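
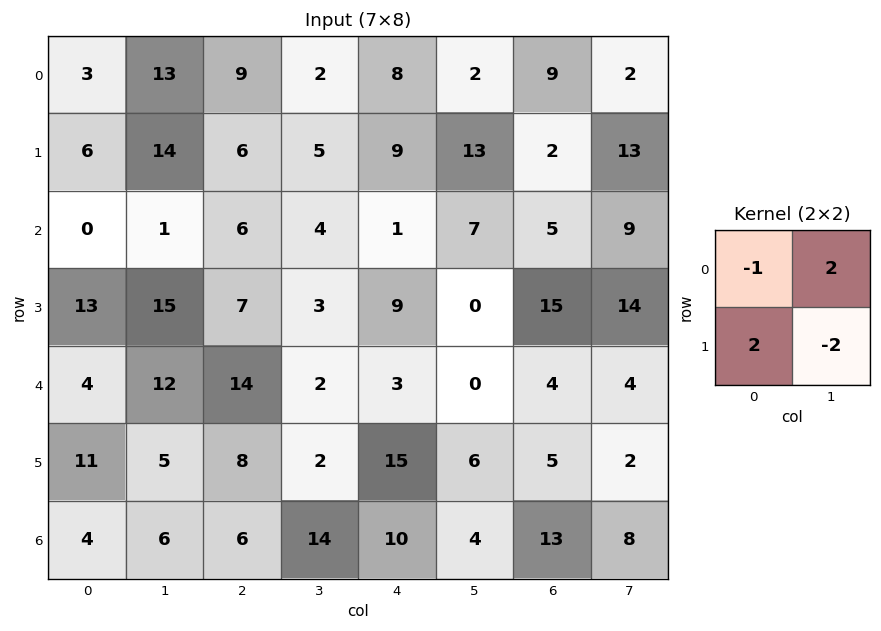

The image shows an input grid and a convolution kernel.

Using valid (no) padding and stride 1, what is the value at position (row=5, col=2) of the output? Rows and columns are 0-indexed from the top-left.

The receptive field on the input at this output position is [8 2 / 6 14]. Elementwise product with the kernel and sum: 8·-1 + 2·2 + 6·2 + 14·-2.

-20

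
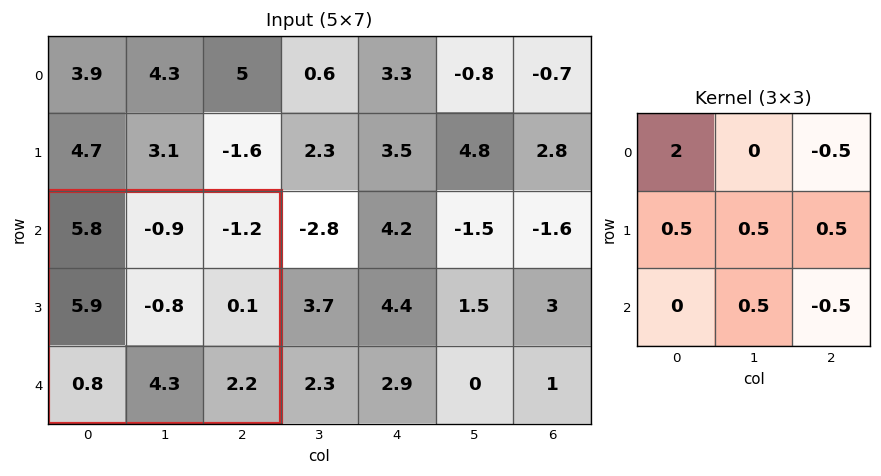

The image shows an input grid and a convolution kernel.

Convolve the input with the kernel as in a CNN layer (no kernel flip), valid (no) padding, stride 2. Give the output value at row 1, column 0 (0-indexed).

The receptive field on the input at this output position is [5.8 -0.9 -1.2 / 5.9 -0.8 0.1 / 0.8 4.3 2.2]. Elementwise product with the kernel and sum: 5.8·2 + -1.2·-0.5 + 5.9·0.5 + -0.8·0.5 + 0.1·0.5 + 4.3·0.5 + 2.2·-0.5.

15.85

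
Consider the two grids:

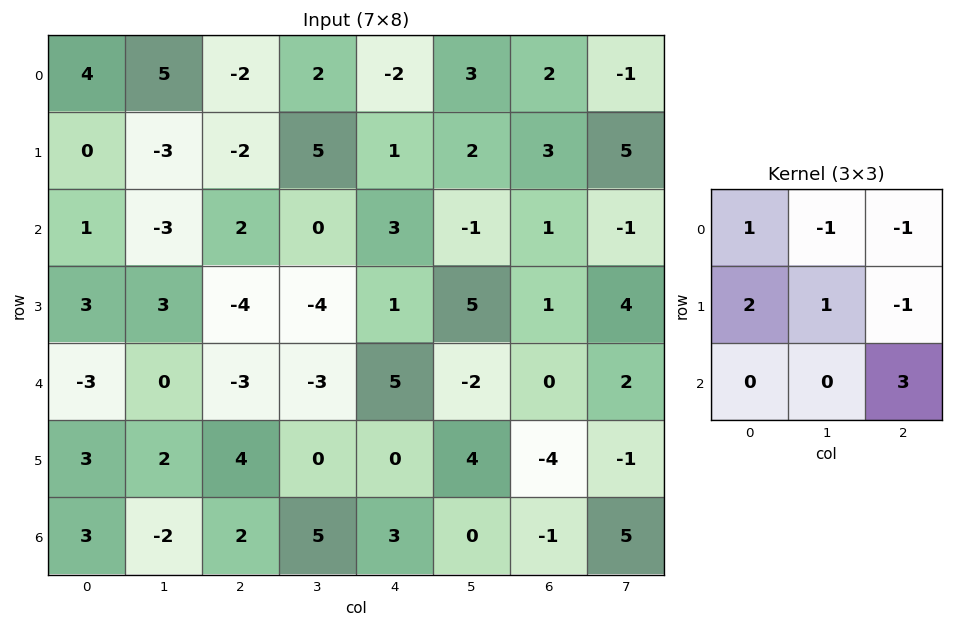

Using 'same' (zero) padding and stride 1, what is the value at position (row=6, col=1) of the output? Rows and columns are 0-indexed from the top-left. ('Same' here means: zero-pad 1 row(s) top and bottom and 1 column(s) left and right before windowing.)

-1

The receptive field on the zero-padded input at this output position is [3 2 4 / 3 -2 2 / 0 0 0]. Elementwise product with the kernel and sum: 3·1 + 2·-1 + 4·-1 + 3·2 + -2·1 + 2·-1 + 0·3.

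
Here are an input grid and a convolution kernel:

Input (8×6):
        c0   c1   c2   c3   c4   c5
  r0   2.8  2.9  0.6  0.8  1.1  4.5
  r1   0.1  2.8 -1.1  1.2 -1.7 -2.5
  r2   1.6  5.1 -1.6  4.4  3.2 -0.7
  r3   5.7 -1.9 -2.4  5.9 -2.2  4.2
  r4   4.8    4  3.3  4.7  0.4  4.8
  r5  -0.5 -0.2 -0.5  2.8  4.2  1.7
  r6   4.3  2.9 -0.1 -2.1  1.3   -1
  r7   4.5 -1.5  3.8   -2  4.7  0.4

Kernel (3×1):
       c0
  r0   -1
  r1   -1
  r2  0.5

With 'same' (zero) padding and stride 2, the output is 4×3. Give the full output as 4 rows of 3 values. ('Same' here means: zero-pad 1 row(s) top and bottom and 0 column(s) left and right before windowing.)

Output[0,0]: The receptive field on the zero-padded input at this output position is [0 / 2.8 / 0.1]. Elementwise product with the kernel and sum: 0·-1 + 2.8·-1 + 0.1·0.5.
Output[0,1]: The receptive field on the zero-padded input at this output position is [0 / 0.6 / -1.1]. Elementwise product with the kernel and sum: 0·-1 + 0.6·-1 + -1.1·0.5.

-2.75 -1.15 -1.95
1.15 1.5 -2.6
-10.75 -1.15 3.9
-1.55 2.5 -3.15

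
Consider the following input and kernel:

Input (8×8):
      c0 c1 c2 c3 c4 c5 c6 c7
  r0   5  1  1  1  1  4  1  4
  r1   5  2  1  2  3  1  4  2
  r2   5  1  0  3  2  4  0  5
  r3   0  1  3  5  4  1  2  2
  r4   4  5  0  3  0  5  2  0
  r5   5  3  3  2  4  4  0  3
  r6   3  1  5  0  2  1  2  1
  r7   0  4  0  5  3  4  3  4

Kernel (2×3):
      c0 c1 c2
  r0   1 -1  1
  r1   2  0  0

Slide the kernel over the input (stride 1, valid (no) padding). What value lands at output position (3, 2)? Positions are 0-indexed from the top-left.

2

The receptive field on the input at this output position is [3 5 4 / 0 3 0]. Elementwise product with the kernel and sum: 3·1 + 5·-1 + 4·1 + 0·2.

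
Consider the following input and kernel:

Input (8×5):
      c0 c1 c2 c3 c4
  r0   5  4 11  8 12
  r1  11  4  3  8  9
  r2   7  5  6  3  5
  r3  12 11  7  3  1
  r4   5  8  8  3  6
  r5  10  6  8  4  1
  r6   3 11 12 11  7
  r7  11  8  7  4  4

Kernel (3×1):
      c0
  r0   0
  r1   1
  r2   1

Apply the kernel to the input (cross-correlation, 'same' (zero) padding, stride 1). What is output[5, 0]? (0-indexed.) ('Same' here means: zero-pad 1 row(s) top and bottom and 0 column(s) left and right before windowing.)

The receptive field on the zero-padded input at this output position is [5 / 10 / 3]. Elementwise product with the kernel and sum: 10·1 + 3·1.

13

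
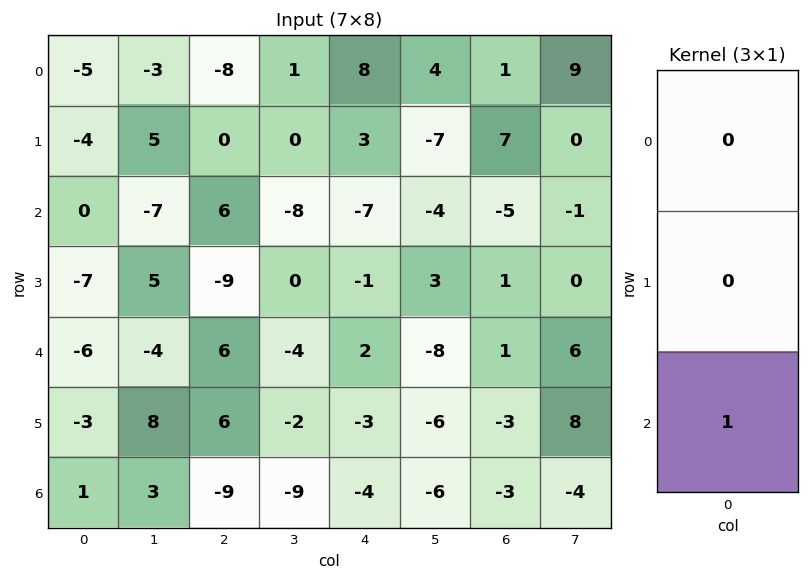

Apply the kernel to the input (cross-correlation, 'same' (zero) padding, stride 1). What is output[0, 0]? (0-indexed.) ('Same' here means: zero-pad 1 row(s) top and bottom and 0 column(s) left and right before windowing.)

The receptive field on the zero-padded input at this output position is [0 / -5 / -4]. Elementwise product with the kernel and sum: -4·1.

-4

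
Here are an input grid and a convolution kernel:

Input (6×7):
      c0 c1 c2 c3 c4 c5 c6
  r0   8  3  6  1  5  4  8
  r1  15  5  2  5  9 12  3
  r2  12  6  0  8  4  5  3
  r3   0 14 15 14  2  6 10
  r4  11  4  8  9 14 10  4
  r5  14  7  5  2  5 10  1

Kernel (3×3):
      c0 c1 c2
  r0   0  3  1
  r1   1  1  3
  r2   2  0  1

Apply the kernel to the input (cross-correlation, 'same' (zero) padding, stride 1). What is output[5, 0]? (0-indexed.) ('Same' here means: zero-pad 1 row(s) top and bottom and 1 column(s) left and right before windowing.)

The receptive field on the zero-padded input at this output position is [0 11 4 / 0 14 7 / 0 0 0]. Elementwise product with the kernel and sum: 11·3 + 4·1 + 0·1 + 14·1 + 7·3 + 0·2 + 0·1.

72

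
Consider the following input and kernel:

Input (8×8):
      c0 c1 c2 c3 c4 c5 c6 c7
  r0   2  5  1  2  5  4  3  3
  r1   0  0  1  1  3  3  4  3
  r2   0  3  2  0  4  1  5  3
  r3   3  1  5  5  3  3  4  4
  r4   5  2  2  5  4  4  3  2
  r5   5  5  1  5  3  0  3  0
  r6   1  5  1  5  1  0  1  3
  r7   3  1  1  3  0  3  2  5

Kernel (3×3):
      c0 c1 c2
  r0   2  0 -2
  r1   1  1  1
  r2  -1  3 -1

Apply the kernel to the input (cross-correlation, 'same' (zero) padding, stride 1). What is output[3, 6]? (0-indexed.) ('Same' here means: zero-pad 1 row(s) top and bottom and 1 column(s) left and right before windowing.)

10

The receptive field on the zero-padded input at this output position is [1 5 3 / 3 4 4 / 4 3 2]. Elementwise product with the kernel and sum: 1·2 + 3·-2 + 3·1 + 4·1 + 4·1 + 4·-1 + 3·3 + 2·-1.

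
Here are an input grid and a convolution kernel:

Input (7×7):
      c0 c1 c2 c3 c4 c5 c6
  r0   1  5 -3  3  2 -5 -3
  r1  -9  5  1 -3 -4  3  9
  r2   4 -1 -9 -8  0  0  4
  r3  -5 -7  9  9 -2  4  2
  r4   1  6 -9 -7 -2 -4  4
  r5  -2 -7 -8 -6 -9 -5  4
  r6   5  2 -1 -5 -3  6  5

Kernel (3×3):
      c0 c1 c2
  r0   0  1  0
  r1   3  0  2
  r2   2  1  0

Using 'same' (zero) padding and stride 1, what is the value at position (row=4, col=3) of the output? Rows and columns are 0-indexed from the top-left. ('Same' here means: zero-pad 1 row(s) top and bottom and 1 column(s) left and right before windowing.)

-44

The receptive field on the zero-padded input at this output position is [9 9 -2 / -9 -7 -2 / -8 -6 -9]. Elementwise product with the kernel and sum: 9·1 + -9·3 + -2·2 + -8·2 + -6·1.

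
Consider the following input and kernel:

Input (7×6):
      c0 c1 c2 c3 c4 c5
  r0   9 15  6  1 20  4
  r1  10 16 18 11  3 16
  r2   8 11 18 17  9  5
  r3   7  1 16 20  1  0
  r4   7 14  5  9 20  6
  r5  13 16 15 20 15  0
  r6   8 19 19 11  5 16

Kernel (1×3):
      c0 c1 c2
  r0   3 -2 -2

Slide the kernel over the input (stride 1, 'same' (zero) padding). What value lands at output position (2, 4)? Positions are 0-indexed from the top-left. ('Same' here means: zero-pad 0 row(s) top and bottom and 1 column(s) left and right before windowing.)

23

The receptive field on the zero-padded input at this output position is [17 9 5]. Elementwise product with the kernel and sum: 17·3 + 9·-2 + 5·-2.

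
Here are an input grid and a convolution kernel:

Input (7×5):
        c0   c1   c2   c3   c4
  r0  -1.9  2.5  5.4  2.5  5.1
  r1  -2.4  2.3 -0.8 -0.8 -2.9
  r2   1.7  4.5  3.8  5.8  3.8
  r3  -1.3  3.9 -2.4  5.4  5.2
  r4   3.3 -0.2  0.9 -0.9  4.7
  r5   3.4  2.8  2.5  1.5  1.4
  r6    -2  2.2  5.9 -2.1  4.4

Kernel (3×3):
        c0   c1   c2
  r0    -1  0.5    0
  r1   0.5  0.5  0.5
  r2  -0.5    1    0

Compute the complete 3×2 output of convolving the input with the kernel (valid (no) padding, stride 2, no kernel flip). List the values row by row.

Output[0,0]: The receptive field on the input at this output position is [-1.9 2.5 5.4 / -2.4 2.3 -0.8 / 1.7 4.5 3.8]. Elementwise product with the kernel and sum: -1.9·-1 + 2.5·0.5 + -2.4·0.5 + 2.3·0.5 + -0.8·0.5 + 1.7·-0.5 + 4.5·1.

6.35 -2.5
-1.2 1.85
4.15 -3.7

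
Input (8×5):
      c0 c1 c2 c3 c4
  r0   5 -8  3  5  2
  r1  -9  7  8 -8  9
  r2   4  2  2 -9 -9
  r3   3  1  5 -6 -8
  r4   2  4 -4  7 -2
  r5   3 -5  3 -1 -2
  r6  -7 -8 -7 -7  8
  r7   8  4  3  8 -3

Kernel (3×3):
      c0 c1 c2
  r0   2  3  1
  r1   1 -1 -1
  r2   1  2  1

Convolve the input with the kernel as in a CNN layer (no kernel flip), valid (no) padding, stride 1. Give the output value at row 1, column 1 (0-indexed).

The receptive field on the input at this output position is [7 8 -8 / 2 2 -9 / 1 5 -6]. Elementwise product with the kernel and sum: 7·2 + 8·3 + -8·1 + 2·1 + 2·-1 + -9·-1 + 1·1 + 5·2 + -6·1.

44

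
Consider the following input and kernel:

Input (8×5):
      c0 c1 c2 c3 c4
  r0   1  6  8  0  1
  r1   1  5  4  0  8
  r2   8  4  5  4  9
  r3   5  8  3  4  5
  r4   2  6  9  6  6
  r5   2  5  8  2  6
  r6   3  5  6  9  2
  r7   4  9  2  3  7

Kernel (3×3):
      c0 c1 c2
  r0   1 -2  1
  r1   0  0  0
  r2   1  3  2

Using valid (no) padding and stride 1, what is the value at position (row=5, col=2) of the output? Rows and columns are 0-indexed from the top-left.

35

The receptive field on the input at this output position is [8 2 6 / 6 9 2 / 2 3 7]. Elementwise product with the kernel and sum: 8·1 + 2·-2 + 6·1 + 2·1 + 3·3 + 7·2.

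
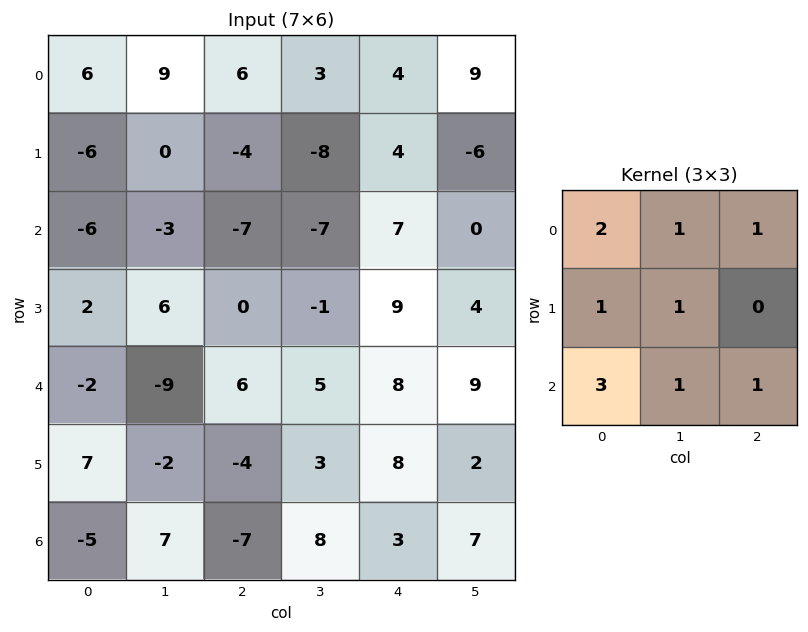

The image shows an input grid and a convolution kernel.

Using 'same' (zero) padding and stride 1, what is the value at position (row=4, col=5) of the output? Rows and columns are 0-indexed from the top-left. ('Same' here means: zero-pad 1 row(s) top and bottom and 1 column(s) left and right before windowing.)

65

The receptive field on the zero-padded input at this output position is [9 4 0 / 8 9 0 / 8 2 0]. Elementwise product with the kernel and sum: 9·2 + 4·1 + 0·1 + 8·1 + 9·1 + 8·3 + 2·1 + 0·1.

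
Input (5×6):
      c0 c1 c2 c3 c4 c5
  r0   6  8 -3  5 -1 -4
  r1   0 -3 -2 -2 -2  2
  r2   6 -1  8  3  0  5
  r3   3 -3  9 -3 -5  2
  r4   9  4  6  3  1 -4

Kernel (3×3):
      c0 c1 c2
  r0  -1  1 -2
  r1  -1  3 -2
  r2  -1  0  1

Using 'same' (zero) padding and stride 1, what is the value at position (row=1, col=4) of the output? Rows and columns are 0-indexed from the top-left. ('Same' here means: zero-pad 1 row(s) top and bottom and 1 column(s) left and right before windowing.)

The receptive field on the zero-padded input at this output position is [5 -1 -4 / -2 -2 2 / 3 0 5]. Elementwise product with the kernel and sum: 5·-1 + -1·1 + -4·-2 + -2·-1 + -2·3 + 2·-2 + 3·-1 + 5·1.

-4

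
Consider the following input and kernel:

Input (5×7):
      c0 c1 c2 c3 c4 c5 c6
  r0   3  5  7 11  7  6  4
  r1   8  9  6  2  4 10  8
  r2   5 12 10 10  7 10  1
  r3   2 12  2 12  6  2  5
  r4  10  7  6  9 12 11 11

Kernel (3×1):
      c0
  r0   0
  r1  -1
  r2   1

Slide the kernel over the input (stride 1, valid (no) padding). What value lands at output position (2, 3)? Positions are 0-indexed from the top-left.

-3

The receptive field on the input at this output position is [10 / 12 / 9]. Elementwise product with the kernel and sum: 12·-1 + 9·1.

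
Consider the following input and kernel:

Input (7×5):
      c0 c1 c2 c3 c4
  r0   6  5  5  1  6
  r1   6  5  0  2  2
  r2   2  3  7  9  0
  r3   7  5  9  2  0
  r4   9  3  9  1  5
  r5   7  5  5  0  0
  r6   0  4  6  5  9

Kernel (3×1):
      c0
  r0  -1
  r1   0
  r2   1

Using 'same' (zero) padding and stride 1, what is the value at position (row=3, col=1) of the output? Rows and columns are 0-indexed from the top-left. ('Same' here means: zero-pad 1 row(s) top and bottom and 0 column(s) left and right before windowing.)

The receptive field on the zero-padded input at this output position is [3 / 5 / 3]. Elementwise product with the kernel and sum: 3·-1 + 3·1.

0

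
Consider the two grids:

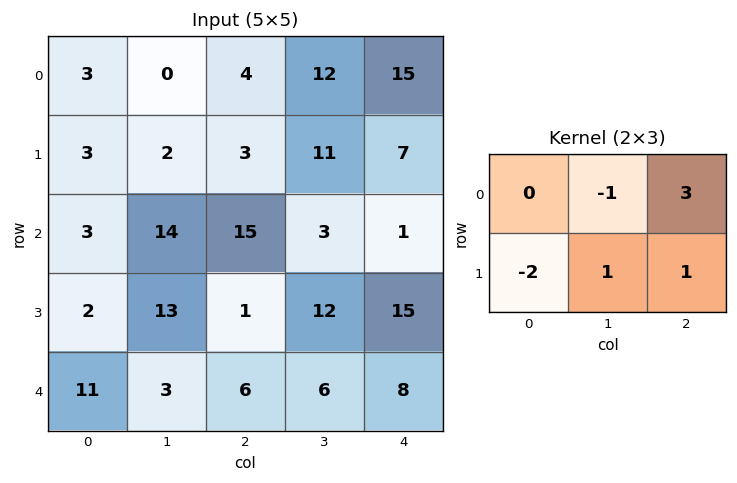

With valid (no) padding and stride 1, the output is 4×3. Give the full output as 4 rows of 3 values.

11 42 45
30 20 -16
41 -19 25
-23 41 35

Output[0,0]: The receptive field on the input at this output position is [3 0 4 / 3 2 3]. Elementwise product with the kernel and sum: 0·-1 + 4·3 + 3·-2 + 2·1 + 3·1.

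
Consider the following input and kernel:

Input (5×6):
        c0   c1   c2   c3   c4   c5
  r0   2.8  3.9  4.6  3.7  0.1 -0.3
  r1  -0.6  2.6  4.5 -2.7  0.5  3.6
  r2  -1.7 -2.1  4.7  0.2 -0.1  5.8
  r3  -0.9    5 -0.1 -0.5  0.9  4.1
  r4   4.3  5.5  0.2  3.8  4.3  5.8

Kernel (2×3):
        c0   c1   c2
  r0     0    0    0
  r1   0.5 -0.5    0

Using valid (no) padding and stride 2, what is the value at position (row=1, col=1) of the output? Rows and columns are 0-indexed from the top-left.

The receptive field on the input at this output position is [4.7 0.2 -0.1 / -0.1 -0.5 0.9]. Elementwise product with the kernel and sum: -0.1·0.5 + -0.5·-0.5.

0.2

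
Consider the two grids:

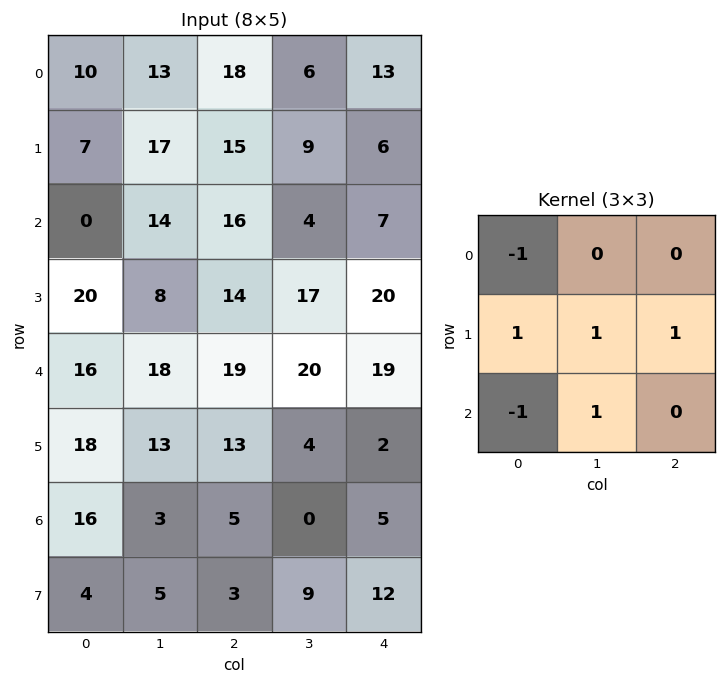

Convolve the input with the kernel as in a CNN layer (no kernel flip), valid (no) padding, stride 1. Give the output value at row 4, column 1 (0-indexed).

The receptive field on the input at this output position is [18 19 20 / 13 13 4 / 3 5 0]. Elementwise product with the kernel and sum: 18·-1 + 13·1 + 13·1 + 4·1 + 3·-1 + 5·1.

14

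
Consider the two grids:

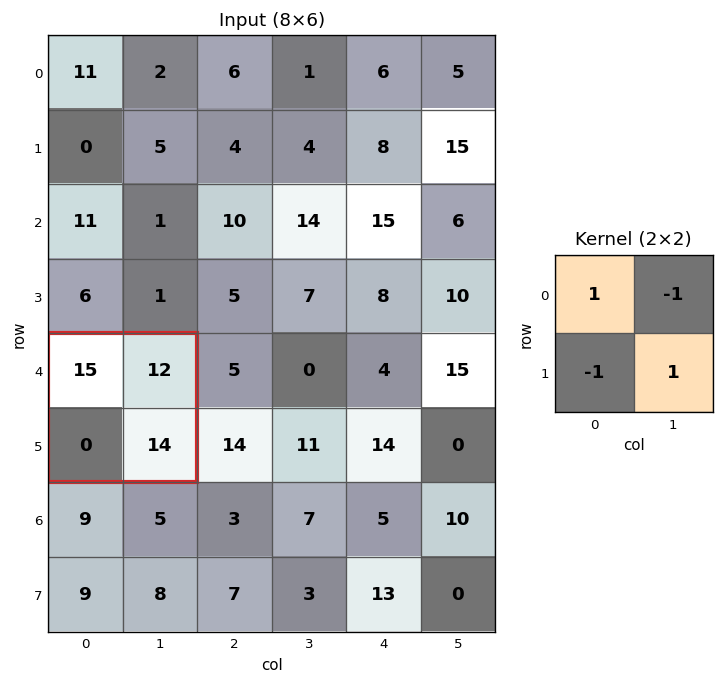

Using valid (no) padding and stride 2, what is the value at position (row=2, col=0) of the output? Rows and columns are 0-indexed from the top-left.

The receptive field on the input at this output position is [15 12 / 0 14]. Elementwise product with the kernel and sum: 15·1 + 12·-1 + 0·-1 + 14·1.

17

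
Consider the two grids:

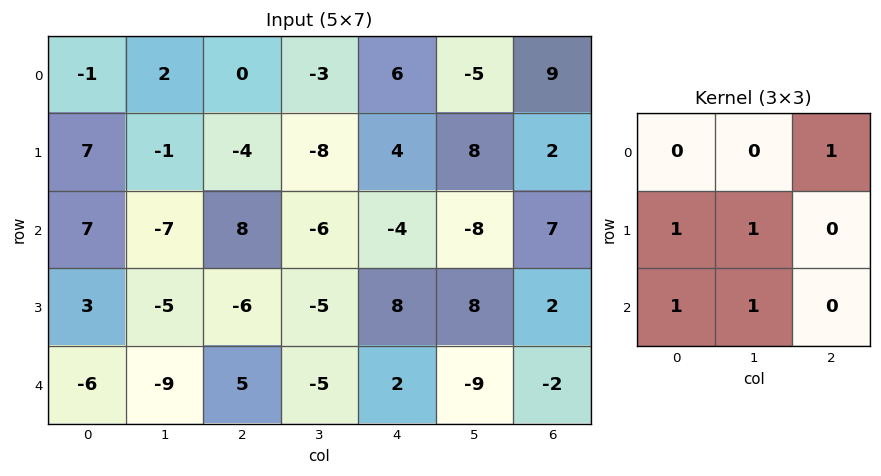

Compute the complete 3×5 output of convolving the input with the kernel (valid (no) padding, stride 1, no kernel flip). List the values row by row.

6 -7 -4 -19 9
-6 -18 -5 1 6
-9 -21 -15 -8 16

Output[0,0]: The receptive field on the input at this output position is [-1 2 0 / 7 -1 -4 / 7 -7 8]. Elementwise product with the kernel and sum: 0·1 + 7·1 + -1·1 + 7·1 + -7·1.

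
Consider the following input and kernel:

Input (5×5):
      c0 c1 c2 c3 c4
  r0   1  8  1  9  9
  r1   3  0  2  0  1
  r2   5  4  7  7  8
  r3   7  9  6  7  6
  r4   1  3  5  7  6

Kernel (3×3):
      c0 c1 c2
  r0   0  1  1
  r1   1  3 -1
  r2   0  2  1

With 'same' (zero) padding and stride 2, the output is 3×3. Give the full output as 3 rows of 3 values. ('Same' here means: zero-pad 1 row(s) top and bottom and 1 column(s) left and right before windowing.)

1 6 38
37 39 44
16 24 31

Output[0,0]: The receptive field on the zero-padded input at this output position is [0 0 0 / 0 1 8 / 0 3 0]. Elementwise product with the kernel and sum: 0·1 + 0·1 + 0·1 + 1·3 + 8·-1 + 3·2 + 0·1.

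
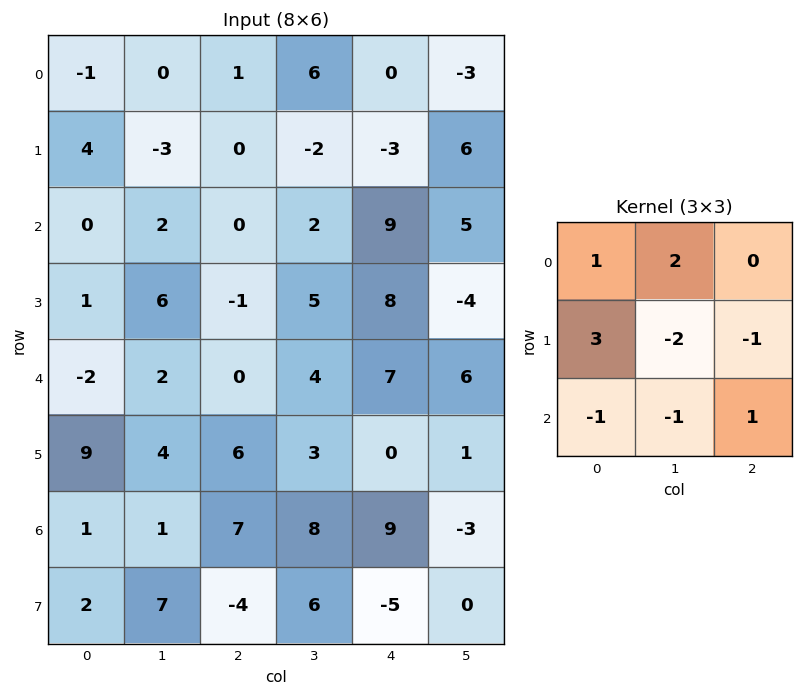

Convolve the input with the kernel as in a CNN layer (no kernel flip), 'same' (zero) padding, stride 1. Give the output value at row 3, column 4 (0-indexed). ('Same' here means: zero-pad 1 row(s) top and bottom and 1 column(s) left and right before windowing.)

The receptive field on the zero-padded input at this output position is [2 9 5 / 5 8 -4 / 4 7 6]. Elementwise product with the kernel and sum: 2·1 + 9·2 + 5·3 + 8·-2 + -4·-1 + 4·-1 + 7·-1 + 6·1.

18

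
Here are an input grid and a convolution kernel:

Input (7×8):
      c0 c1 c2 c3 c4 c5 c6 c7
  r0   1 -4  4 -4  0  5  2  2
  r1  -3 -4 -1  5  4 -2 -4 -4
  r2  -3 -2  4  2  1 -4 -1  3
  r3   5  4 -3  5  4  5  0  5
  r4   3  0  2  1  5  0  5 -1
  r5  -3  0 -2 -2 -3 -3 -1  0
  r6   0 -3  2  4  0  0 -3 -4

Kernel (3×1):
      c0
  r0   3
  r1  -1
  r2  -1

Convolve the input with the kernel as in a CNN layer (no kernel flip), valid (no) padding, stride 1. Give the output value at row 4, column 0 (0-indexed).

The receptive field on the input at this output position is [3 / -3 / 0]. Elementwise product with the kernel and sum: 3·3 + -3·-1 + 0·-1.

12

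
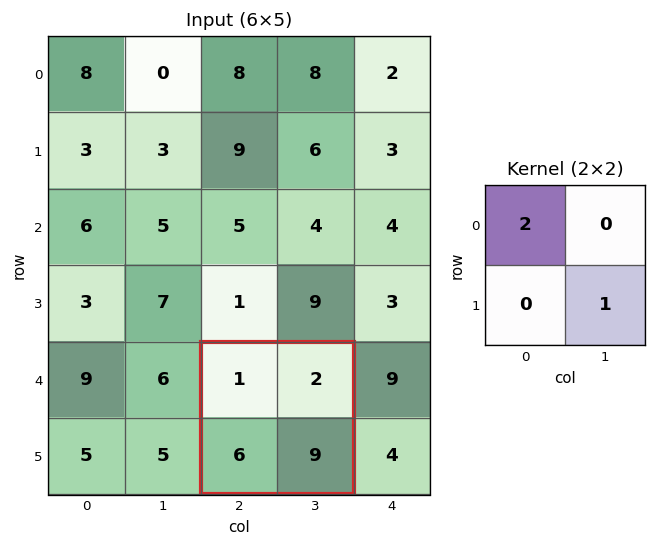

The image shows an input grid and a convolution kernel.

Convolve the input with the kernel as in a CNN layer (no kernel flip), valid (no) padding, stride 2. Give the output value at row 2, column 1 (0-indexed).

11

The receptive field on the input at this output position is [1 2 / 6 9]. Elementwise product with the kernel and sum: 1·2 + 9·1.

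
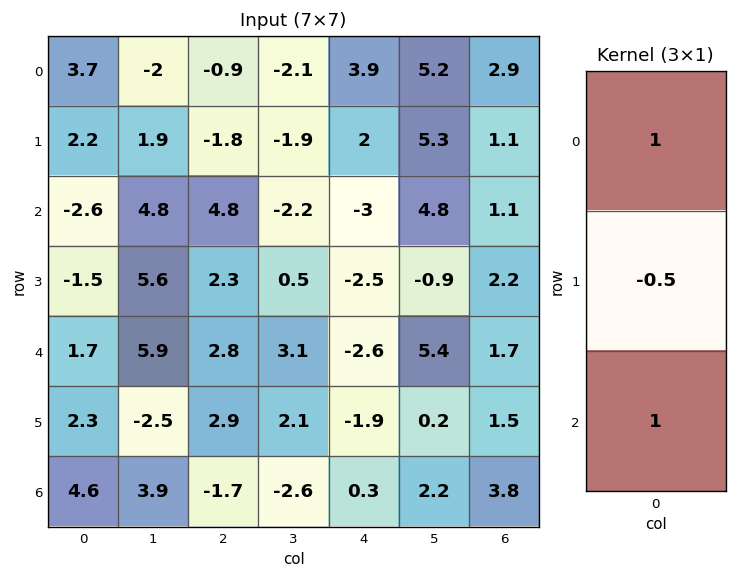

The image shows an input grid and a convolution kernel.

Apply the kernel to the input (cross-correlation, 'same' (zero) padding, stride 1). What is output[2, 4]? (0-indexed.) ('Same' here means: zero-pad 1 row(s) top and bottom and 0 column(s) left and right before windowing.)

1

The receptive field on the zero-padded input at this output position is [2 / -3 / -2.5]. Elementwise product with the kernel and sum: 2·1 + -3·-0.5 + -2.5·1.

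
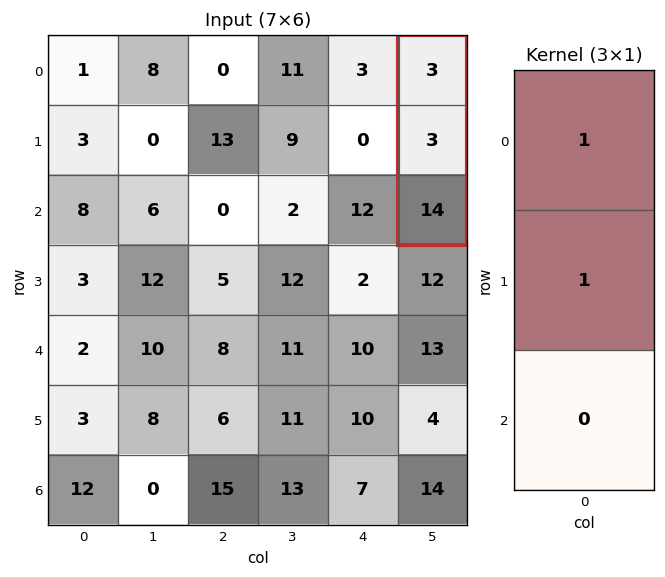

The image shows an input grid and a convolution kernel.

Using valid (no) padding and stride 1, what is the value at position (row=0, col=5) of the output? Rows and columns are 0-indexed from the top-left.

6

The receptive field on the input at this output position is [3 / 3 / 14]. Elementwise product with the kernel and sum: 3·1 + 3·1.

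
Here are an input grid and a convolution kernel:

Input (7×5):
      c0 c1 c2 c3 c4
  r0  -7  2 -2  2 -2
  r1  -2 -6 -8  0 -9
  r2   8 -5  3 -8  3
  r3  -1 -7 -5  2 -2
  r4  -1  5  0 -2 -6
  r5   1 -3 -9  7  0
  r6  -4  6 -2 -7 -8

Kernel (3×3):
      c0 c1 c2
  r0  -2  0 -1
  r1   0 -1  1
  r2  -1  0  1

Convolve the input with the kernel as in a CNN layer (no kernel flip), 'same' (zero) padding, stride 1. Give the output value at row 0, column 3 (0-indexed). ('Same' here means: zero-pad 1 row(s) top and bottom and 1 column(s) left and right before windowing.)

The receptive field on the zero-padded input at this output position is [0 0 0 / -2 2 -2 / -8 0 -9]. Elementwise product with the kernel and sum: 0·-2 + 0·-1 + 2·-1 + -2·1 + -8·-1 + -9·1.

-5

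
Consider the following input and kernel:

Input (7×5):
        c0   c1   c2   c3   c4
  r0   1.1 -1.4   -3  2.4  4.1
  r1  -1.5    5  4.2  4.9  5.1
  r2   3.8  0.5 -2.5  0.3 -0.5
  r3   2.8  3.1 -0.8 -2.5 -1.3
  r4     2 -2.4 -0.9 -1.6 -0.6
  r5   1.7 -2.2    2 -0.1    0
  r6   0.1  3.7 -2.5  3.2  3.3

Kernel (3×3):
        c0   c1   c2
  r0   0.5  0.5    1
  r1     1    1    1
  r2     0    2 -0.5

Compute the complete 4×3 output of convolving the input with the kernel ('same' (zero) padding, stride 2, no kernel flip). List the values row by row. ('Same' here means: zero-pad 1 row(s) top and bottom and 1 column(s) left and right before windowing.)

Output[0,0]: The receptive field on the zero-padded input at this output position is [0 0 0 / 0 1.1 -1.4 / 0 -1.5 5]. Elementwise product with the kernel and sum: 0·0.5 + 0·0.5 + 0·1 + 0·1 + 1.1·1 + -1.4·1 + -1.5·2 + 5·-0.5.
Output[0,1]: The receptive field on the zero-padded input at this output position is [0 0 0 / -1.4 -3 2.4 / 5 4.2 4.9]. Elementwise product with the kernel and sum: 0·0.5 + 0·0.5 + 0·1 + -1.4·1 + -3·1 + 2.4·1 + 4.2·2 + 4.9·-0.5.

-5.8 3.95 16.7
12.6 7.45 2.2
8.6 -2.2 -4.1
2.45 4.2 6.45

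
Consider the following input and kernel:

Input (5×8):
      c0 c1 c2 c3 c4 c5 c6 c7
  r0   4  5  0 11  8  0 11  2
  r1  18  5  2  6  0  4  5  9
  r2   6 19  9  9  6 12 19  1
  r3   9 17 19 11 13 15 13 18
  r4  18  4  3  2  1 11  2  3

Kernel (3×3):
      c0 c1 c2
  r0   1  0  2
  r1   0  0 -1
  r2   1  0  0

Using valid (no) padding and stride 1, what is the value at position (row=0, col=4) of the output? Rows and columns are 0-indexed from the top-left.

31

The receptive field on the input at this output position is [8 0 11 / 0 4 5 / 6 12 19]. Elementwise product with the kernel and sum: 8·1 + 11·2 + 5·-1 + 6·1.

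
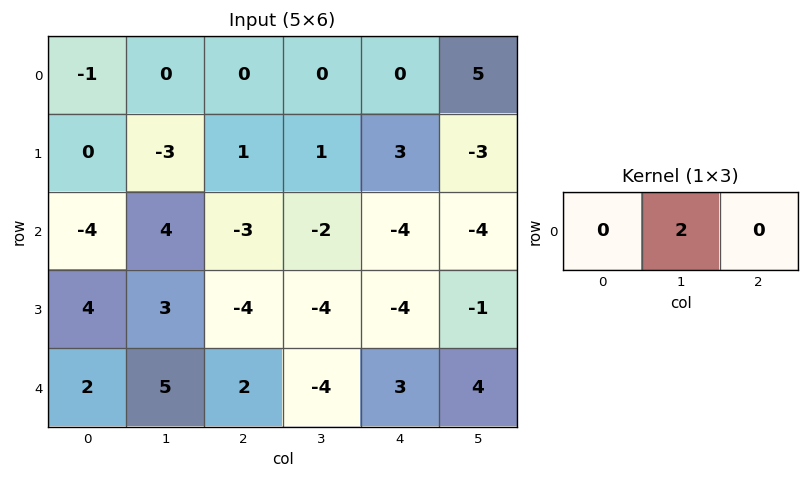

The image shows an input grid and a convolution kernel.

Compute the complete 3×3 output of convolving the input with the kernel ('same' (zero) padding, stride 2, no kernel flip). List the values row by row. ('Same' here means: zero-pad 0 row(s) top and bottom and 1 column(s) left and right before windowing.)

Output[0,0]: The receptive field on the zero-padded input at this output position is [0 -1 0]. Elementwise product with the kernel and sum: -1·2.

-2 0 0
-8 -6 -8
4 4 6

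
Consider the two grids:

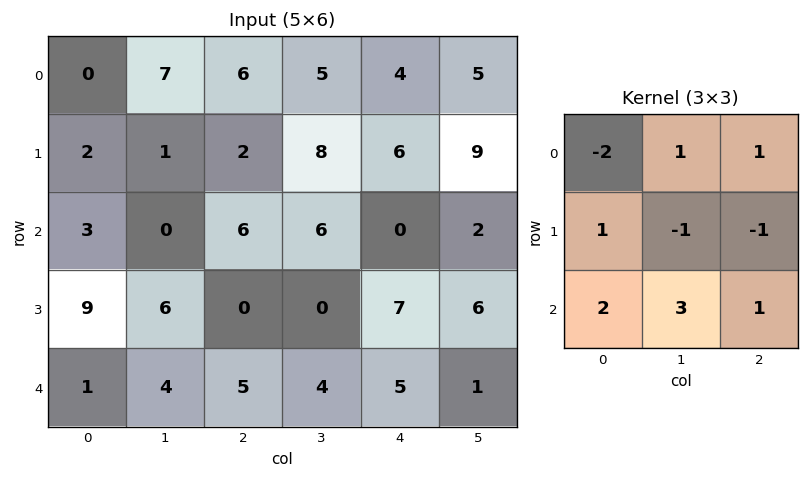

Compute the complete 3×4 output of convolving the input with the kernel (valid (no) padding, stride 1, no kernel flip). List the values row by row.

Output[0,0]: The receptive field on the input at this output position is [0 7 6 / 2 1 2 / 3 0 6]. Elementwise product with the kernel and sum: 0·-2 + 7·1 + 6·1 + 2·1 + 1·-1 + 2·-1 + 3·2 + 0·3 + 6·1.

24 12 15 6
32 8 17 30
22 45 14 1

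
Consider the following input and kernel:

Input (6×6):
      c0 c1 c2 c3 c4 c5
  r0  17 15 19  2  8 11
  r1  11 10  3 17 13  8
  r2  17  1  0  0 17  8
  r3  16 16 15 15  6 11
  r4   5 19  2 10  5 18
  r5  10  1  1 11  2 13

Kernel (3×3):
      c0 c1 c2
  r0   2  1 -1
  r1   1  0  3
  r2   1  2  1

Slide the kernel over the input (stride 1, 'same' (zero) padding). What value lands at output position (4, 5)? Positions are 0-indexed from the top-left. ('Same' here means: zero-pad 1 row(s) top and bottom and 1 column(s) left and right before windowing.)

56

The receptive field on the zero-padded input at this output position is [6 11 0 / 5 18 0 / 2 13 0]. Elementwise product with the kernel and sum: 6·2 + 11·1 + 0·-1 + 5·1 + 0·3 + 2·1 + 13·2 + 0·1.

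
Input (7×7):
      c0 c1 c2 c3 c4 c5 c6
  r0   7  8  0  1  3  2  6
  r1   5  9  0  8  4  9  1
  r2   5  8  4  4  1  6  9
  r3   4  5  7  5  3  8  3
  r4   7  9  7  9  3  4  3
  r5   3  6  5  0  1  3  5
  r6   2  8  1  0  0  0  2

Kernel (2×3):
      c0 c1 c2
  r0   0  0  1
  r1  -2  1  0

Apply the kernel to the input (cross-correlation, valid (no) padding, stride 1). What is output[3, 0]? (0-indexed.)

The receptive field on the input at this output position is [4 5 7 / 7 9 7]. Elementwise product with the kernel and sum: 7·1 + 7·-2 + 9·1.

2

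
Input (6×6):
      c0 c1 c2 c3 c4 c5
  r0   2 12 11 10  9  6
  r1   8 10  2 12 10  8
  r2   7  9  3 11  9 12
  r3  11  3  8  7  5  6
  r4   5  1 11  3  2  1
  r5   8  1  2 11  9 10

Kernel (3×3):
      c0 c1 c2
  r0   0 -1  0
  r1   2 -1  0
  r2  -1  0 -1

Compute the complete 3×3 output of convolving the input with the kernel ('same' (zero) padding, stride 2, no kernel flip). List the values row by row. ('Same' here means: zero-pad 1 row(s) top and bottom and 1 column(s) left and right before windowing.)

Output[0,0]: The receptive field on the zero-padded input at this output position is [0 0 0 / 0 2 12 / 0 8 10]. Elementwise product with the kernel and sum: 0·-1 + 0·2 + 2·-1 + 0·-1 + 10·-1.
Output[0,1]: The receptive field on the zero-padded input at this output position is [0 0 0 / 12 11 10 / 10 2 12]. Elementwise product with the kernel and sum: 0·-1 + 12·2 + 11·-1 + 10·-1 + 12·-1.

-12 -9 -9
-18 3 -10
-17 -29 -22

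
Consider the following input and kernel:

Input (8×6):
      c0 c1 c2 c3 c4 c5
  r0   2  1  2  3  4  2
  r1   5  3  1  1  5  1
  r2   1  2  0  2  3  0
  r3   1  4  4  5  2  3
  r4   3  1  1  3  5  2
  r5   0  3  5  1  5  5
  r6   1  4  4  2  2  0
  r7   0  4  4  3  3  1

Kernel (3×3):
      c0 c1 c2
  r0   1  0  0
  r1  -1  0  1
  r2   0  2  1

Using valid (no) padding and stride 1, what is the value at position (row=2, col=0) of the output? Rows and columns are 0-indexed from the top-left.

7

The receptive field on the input at this output position is [1 2 0 / 1 4 4 / 3 1 1]. Elementwise product with the kernel and sum: 1·1 + 1·-1 + 4·1 + 1·2 + 1·1.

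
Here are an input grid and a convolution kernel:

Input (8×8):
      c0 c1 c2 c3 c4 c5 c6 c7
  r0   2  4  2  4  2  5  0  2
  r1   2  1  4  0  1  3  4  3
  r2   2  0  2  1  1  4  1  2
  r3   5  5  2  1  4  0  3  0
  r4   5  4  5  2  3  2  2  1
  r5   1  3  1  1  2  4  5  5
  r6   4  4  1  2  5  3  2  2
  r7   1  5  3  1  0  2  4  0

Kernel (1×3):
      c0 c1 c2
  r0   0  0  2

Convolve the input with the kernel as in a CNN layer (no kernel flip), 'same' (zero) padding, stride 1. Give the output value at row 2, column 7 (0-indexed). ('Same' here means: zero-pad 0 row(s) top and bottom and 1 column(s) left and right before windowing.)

0

The receptive field on the zero-padded input at this output position is [1 2 0]. Elementwise product with the kernel and sum: 0·2.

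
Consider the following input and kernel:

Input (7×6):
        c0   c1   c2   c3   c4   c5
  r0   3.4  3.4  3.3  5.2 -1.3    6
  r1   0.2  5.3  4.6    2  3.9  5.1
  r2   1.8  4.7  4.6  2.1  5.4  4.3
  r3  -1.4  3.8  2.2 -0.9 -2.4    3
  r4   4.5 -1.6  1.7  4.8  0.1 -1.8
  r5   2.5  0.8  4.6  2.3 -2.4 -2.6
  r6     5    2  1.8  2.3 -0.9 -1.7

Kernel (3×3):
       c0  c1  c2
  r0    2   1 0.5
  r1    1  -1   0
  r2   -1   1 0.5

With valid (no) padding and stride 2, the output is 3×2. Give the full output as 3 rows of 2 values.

Output[0,0]: The receptive field on the input at this output position is [3.4 3.4 3.3 / 0.2 5.3 4.6 / 1.8 4.7 4.6]. Elementwise product with the kernel and sum: 3.4·2 + 3.4·1 + 3.3·0.5 + 0.2·1 + 5.3·-1 + 1.8·-1 + 4.7·1 + 4.6·0.5.

11.95 13.95
0.15 20.25
7.85 10.6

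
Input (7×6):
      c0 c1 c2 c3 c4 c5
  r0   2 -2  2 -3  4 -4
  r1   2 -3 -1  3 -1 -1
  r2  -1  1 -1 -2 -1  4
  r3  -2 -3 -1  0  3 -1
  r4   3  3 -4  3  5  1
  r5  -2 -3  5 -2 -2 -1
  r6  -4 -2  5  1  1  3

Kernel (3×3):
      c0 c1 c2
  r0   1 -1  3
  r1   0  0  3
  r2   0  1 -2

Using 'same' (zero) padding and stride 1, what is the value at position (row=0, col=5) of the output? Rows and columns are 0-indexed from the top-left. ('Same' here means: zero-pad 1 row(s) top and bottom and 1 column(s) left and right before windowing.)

-1

The receptive field on the zero-padded input at this output position is [0 0 0 / 4 -4 0 / -1 -1 0]. Elementwise product with the kernel and sum: 0·1 + 0·-1 + 0·3 + 0·3 + -1·1 + 0·-2.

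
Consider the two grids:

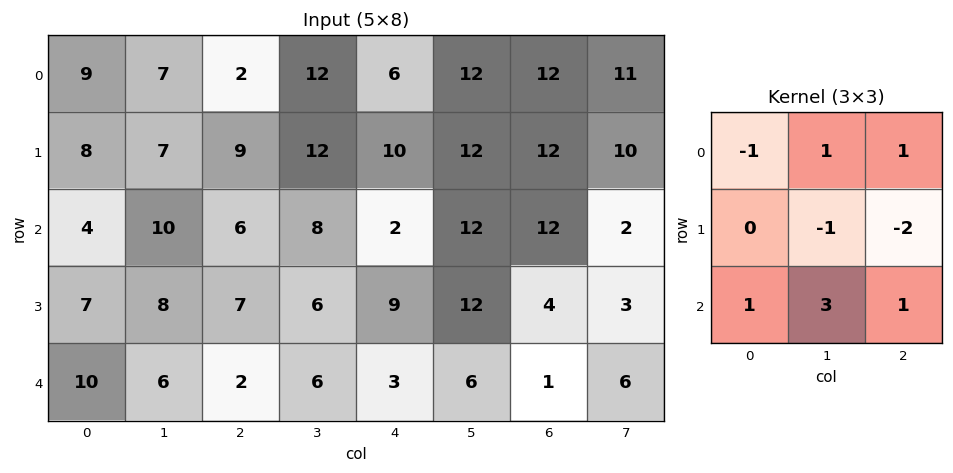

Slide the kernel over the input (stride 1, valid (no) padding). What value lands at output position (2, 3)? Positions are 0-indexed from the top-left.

-6

The receptive field on the input at this output position is [8 2 12 / 6 9 12 / 6 3 6]. Elementwise product with the kernel and sum: 8·-1 + 2·1 + 12·1 + 9·-1 + 12·-2 + 6·1 + 3·3 + 6·1.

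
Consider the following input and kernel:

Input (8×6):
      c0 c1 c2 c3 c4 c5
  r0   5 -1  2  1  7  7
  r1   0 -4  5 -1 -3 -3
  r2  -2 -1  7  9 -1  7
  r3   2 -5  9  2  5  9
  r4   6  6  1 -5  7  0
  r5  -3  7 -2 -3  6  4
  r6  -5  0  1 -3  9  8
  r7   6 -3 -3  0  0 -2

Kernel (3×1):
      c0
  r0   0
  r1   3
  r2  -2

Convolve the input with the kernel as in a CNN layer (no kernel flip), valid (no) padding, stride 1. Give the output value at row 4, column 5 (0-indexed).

The receptive field on the input at this output position is [0 / 4 / 8]. Elementwise product with the kernel and sum: 4·3 + 8·-2.

-4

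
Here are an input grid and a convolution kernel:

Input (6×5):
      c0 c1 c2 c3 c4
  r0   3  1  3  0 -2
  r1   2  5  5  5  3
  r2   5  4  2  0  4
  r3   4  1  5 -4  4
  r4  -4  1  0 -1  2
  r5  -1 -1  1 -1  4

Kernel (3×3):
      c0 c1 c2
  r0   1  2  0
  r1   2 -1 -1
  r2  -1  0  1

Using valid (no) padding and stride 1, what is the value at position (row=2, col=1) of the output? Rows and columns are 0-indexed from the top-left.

The receptive field on the input at this output position is [4 2 0 / 1 5 -4 / 1 0 -1]. Elementwise product with the kernel and sum: 4·1 + 2·2 + 1·2 + 5·-1 + -4·-1 + 1·-1 + -1·1.

7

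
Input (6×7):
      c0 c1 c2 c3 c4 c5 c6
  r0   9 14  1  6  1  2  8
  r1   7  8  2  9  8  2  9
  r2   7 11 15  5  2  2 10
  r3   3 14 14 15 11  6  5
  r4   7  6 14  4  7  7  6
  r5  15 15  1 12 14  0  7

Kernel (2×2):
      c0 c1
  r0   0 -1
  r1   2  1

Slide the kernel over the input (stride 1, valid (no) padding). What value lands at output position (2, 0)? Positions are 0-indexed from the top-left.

9

The receptive field on the input at this output position is [7 11 / 3 14]. Elementwise product with the kernel and sum: 11·-1 + 3·2 + 14·1.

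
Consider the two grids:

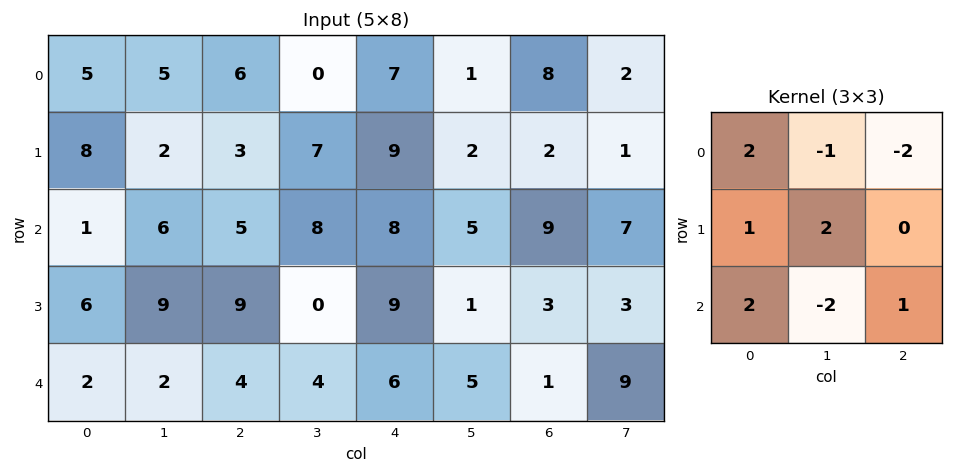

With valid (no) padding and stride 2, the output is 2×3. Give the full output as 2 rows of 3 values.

0 17 25
14 1 7

Output[0,0]: The receptive field on the input at this output position is [5 5 6 / 8 2 3 / 1 6 5]. Elementwise product with the kernel and sum: 5·2 + 5·-1 + 6·-2 + 8·1 + 2·2 + 1·2 + 6·-2 + 5·1.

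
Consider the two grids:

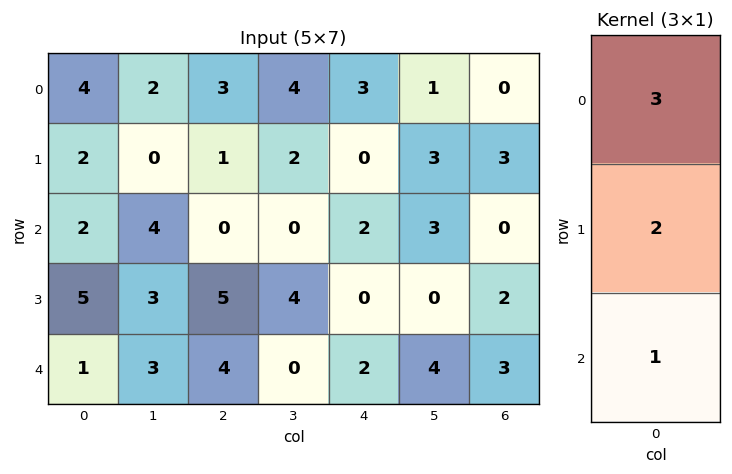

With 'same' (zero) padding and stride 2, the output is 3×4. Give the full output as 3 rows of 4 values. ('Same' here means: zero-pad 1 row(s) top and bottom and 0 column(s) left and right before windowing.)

10 7 6 3
15 8 4 11
17 23 4 12

Output[0,0]: The receptive field on the zero-padded input at this output position is [0 / 4 / 2]. Elementwise product with the kernel and sum: 0·3 + 4·2 + 2·1.
Output[0,1]: The receptive field on the zero-padded input at this output position is [0 / 3 / 1]. Elementwise product with the kernel and sum: 0·3 + 3·2 + 1·1.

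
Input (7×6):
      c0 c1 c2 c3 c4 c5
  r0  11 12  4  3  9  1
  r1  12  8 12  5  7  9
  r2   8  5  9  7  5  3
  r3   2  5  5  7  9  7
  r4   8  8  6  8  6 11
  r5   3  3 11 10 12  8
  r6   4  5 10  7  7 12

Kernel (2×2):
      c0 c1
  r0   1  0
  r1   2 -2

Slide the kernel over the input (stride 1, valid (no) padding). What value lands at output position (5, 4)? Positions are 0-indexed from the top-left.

2

The receptive field on the input at this output position is [12 8 / 7 12]. Elementwise product with the kernel and sum: 12·1 + 7·2 + 12·-2.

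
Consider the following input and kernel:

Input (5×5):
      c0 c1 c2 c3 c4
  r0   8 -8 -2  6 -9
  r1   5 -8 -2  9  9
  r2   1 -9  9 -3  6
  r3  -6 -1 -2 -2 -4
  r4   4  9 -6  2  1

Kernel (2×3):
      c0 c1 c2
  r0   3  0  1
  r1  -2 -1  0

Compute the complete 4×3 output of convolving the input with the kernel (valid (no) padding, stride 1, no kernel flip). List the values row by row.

Output[0,0]: The receptive field on the input at this output position is [8 -8 -2 / 5 -8 -2]. Elementwise product with the kernel and sum: 8·3 + -2·1 + 5·-2 + -8·-1.
Output[0,1]: The receptive field on the input at this output position is [-8 -2 6 / -8 -2 9]. Elementwise product with the kernel and sum: -8·3 + 6·1 + -8·-2 + -2·-1.

20 0 -20
20 -6 -12
25 -26 39
-37 -17 0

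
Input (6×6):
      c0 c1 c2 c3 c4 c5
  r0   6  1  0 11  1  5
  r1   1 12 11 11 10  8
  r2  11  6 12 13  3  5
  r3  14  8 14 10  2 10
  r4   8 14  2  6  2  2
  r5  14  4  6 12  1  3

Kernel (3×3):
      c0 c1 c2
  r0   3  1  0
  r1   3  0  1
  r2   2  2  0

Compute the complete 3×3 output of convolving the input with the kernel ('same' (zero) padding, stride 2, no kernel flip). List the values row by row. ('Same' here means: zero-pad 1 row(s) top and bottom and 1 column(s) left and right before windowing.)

3 60 80
35 122 111
56 106 78

Output[0,0]: The receptive field on the zero-padded input at this output position is [0 0 0 / 0 6 1 / 0 1 12]. Elementwise product with the kernel and sum: 0·3 + 0·1 + 0·3 + 1·1 + 0·2 + 1·2.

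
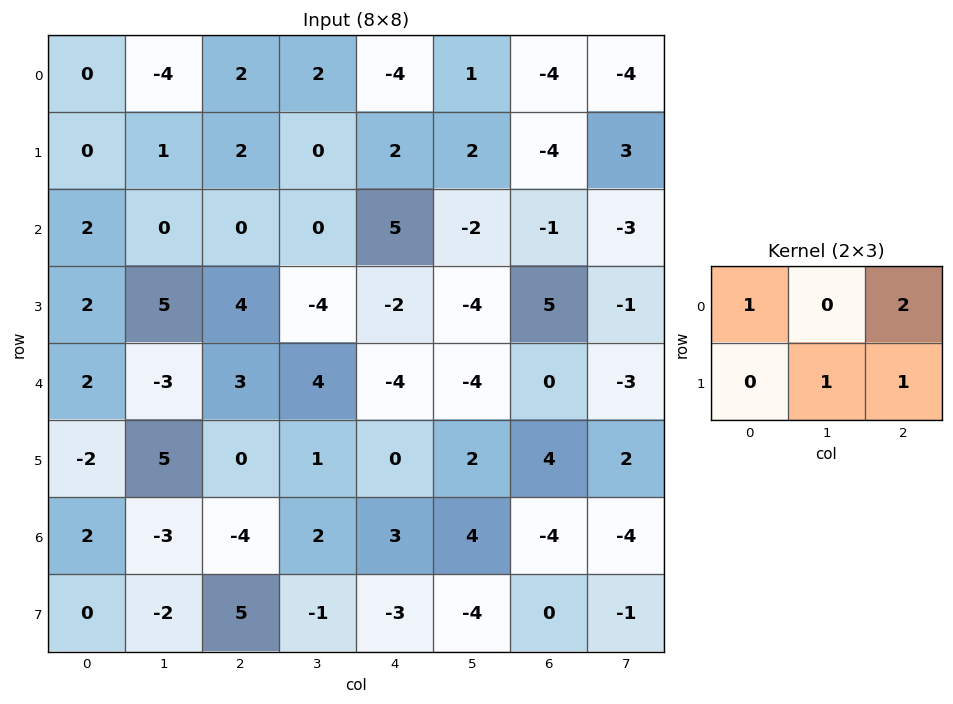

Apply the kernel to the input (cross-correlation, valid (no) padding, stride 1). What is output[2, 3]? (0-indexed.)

The receptive field on the input at this output position is [0 5 -2 / -4 -2 -4]. Elementwise product with the kernel and sum: 0·1 + -2·2 + -2·1 + -4·1.

-10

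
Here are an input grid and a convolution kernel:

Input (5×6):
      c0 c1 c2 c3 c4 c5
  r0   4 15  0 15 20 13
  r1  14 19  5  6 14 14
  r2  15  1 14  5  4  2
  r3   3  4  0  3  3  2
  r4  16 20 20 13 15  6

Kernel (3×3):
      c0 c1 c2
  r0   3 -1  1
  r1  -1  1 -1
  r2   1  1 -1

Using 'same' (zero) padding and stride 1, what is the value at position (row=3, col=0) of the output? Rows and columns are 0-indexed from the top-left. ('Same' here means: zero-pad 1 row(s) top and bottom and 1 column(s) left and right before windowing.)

-19

The receptive field on the zero-padded input at this output position is [0 15 1 / 0 3 4 / 0 16 20]. Elementwise product with the kernel and sum: 0·3 + 15·-1 + 1·1 + 0·-1 + 3·1 + 4·-1 + 0·1 + 16·1 + 20·-1.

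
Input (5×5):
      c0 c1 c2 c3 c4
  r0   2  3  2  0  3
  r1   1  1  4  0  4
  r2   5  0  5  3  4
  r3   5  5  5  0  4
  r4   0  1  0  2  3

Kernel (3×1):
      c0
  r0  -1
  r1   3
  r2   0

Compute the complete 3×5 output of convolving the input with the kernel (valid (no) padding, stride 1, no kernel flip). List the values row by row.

Output[0,0]: The receptive field on the input at this output position is [2 / 1 / 5]. Elementwise product with the kernel and sum: 2·-1 + 1·3.

1 0 10 0 9
14 -1 11 9 8
10 15 10 -3 8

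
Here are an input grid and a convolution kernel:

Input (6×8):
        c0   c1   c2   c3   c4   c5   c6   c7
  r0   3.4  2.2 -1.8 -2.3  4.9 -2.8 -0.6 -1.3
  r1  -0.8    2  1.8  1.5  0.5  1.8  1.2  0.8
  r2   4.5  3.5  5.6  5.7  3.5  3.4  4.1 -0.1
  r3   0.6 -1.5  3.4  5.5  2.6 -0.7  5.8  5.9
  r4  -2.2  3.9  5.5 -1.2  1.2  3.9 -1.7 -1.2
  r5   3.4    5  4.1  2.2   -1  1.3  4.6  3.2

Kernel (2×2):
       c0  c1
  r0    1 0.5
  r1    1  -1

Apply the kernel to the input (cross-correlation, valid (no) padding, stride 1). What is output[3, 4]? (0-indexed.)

The receptive field on the input at this output position is [2.6 -0.7 / 1.2 3.9]. Elementwise product with the kernel and sum: 2.6·1 + -0.7·0.5 + 1.2·1 + 3.9·-1.

-0.45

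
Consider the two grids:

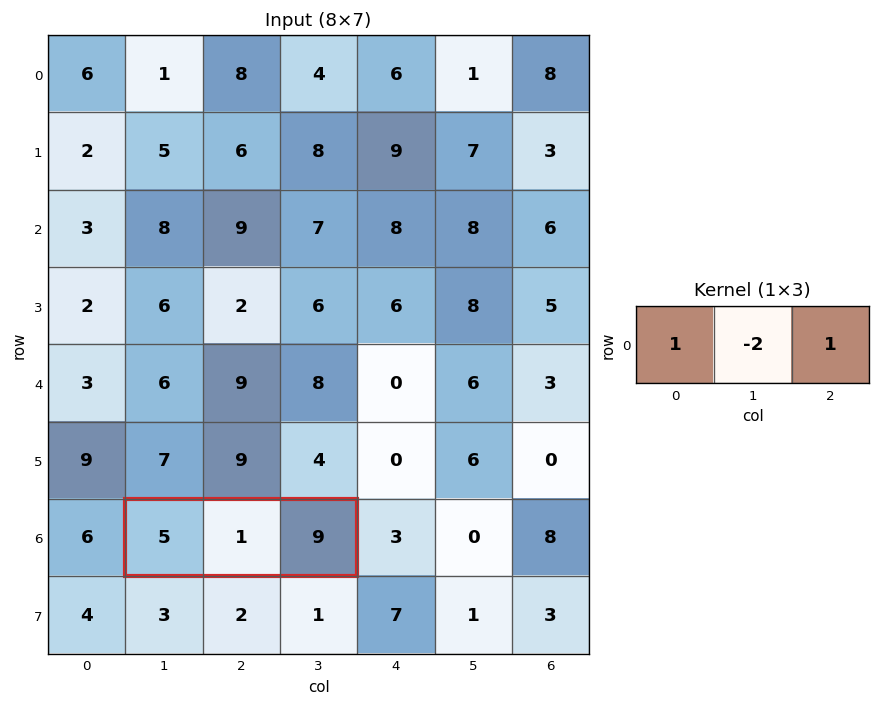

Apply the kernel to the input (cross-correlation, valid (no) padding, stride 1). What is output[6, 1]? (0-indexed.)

12

The receptive field on the input at this output position is [5 1 9]. Elementwise product with the kernel and sum: 5·1 + 1·-2 + 9·1.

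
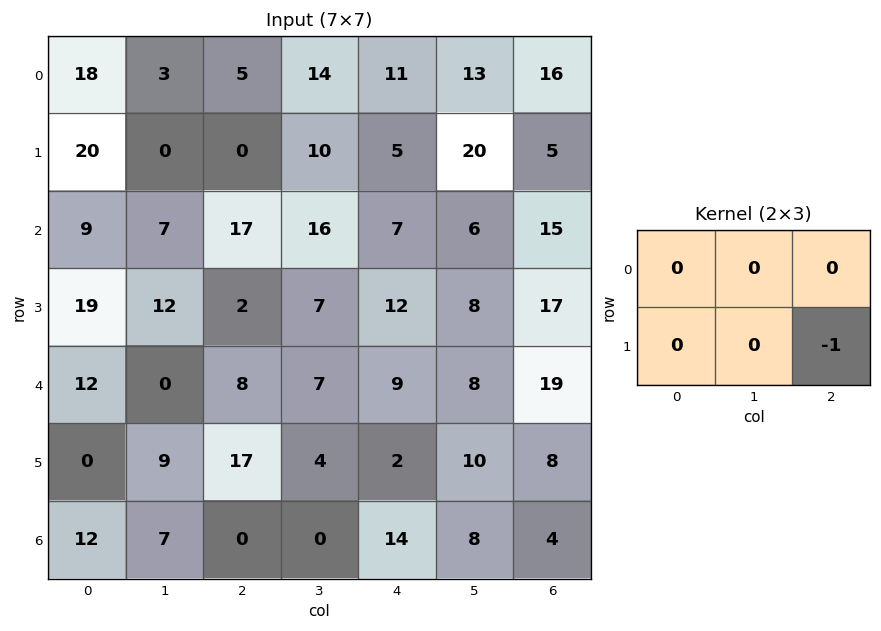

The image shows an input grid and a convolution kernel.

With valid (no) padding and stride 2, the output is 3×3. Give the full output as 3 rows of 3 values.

Output[0,0]: The receptive field on the input at this output position is [18 3 5 / 20 0 0]. Elementwise product with the kernel and sum: 0·-1.
Output[0,1]: The receptive field on the input at this output position is [5 14 11 / 0 10 5]. Elementwise product with the kernel and sum: 5·-1.

0 -5 -5
-2 -12 -17
-17 -2 -8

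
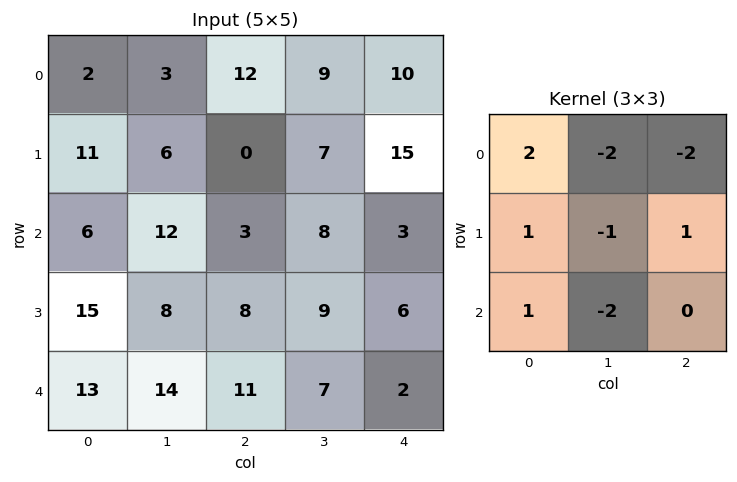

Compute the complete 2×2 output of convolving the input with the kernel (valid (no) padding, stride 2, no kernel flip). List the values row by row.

Output[0,0]: The receptive field on the input at this output position is [2 3 12 / 11 6 0 / 6 12 3]. Elementwise product with the kernel and sum: 2·2 + 3·-2 + 12·-2 + 11·1 + 6·-1 + 0·1 + 6·1 + 12·-2.

-39 -19
-18 -14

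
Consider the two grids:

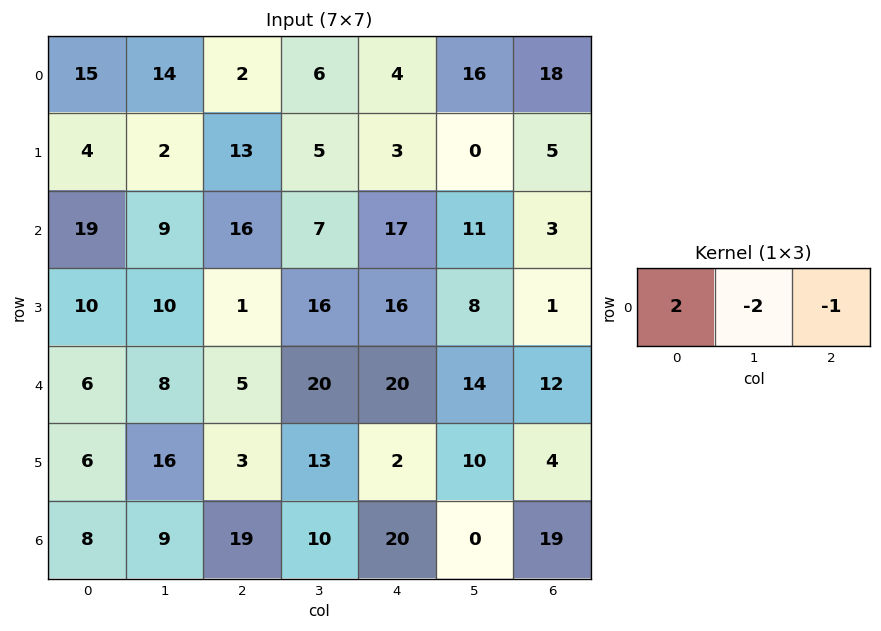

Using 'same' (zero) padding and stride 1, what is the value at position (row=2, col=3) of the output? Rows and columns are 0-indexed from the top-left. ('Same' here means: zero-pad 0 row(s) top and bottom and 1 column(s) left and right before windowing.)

The receptive field on the zero-padded input at this output position is [16 7 17]. Elementwise product with the kernel and sum: 16·2 + 7·-2 + 17·-1.

1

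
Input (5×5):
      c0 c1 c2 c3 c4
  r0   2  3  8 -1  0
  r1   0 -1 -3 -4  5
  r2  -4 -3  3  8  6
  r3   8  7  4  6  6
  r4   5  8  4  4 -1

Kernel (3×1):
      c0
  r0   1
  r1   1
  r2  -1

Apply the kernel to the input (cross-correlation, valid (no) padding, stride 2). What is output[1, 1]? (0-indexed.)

3

The receptive field on the input at this output position is [3 / 4 / 4]. Elementwise product with the kernel and sum: 3·1 + 4·1 + 4·-1.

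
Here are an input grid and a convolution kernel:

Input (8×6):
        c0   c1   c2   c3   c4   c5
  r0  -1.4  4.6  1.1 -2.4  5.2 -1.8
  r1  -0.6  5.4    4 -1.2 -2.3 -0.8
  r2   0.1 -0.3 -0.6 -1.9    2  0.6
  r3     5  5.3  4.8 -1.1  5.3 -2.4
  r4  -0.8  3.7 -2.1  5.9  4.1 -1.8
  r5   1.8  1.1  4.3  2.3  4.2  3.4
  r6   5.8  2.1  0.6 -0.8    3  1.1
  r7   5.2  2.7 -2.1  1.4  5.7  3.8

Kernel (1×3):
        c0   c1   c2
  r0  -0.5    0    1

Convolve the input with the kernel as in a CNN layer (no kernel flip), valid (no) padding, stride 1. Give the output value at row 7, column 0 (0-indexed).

The receptive field on the input at this output position is [5.2 2.7 -2.1]. Elementwise product with the kernel and sum: 5.2·-0.5 + -2.1·1.

-4.7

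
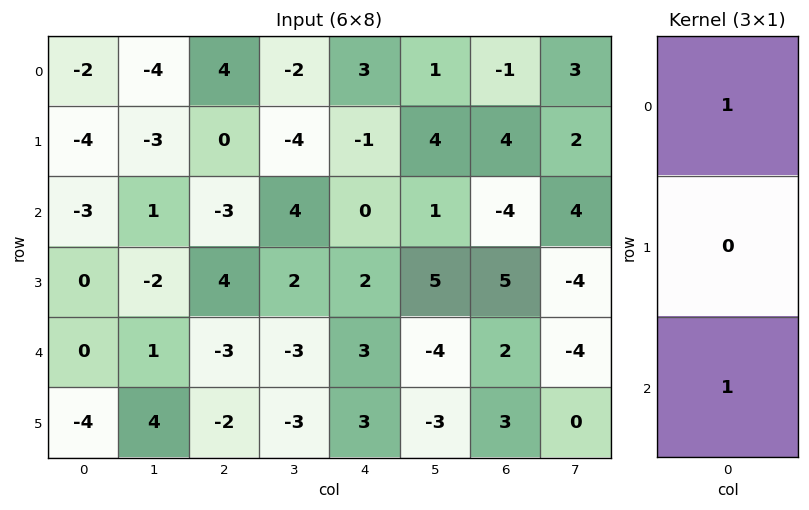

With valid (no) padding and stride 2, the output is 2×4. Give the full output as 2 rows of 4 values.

Output[0,0]: The receptive field on the input at this output position is [-2 / -4 / -3]. Elementwise product with the kernel and sum: -2·1 + -3·1.
Output[0,1]: The receptive field on the input at this output position is [4 / 0 / -3]. Elementwise product with the kernel and sum: 4·1 + -3·1.

-5 1 3 -5
-3 -6 3 -2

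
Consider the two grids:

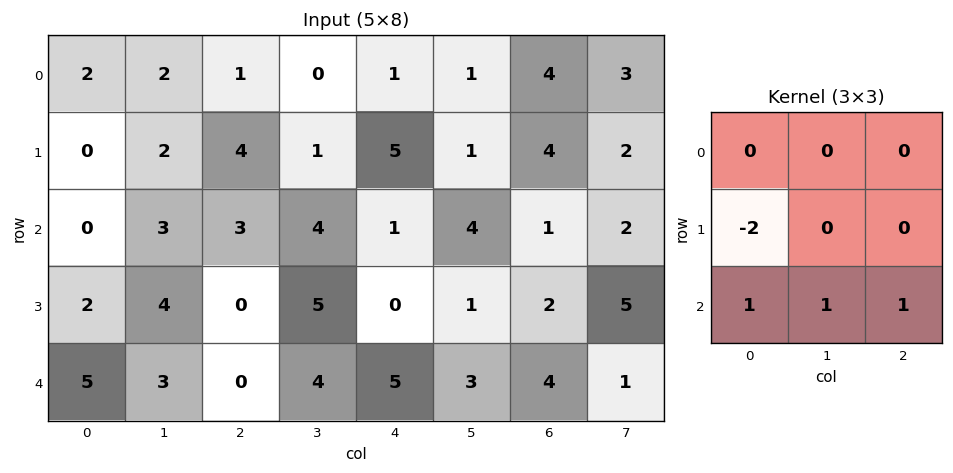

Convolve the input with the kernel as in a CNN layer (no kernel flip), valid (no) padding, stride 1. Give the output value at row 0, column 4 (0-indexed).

The receptive field on the input at this output position is [1 1 4 / 5 1 4 / 1 4 1]. Elementwise product with the kernel and sum: 5·-2 + 1·1 + 4·1 + 1·1.

-4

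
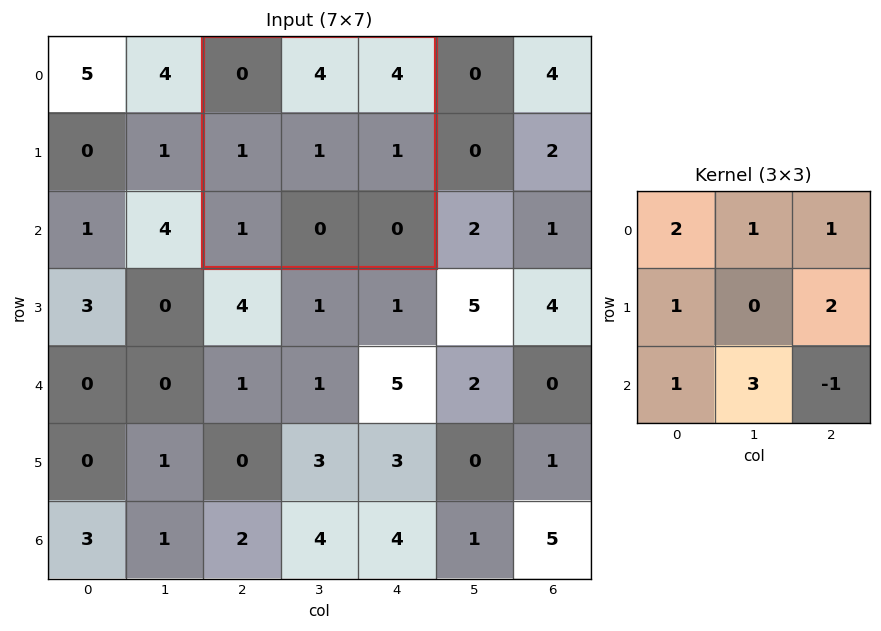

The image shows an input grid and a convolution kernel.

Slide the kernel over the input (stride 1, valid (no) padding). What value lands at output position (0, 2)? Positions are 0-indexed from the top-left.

The receptive field on the input at this output position is [0 4 4 / 1 1 1 / 1 0 0]. Elementwise product with the kernel and sum: 0·2 + 4·1 + 4·1 + 1·1 + 1·2 + 1·1 + 0·3 + 0·-1.

12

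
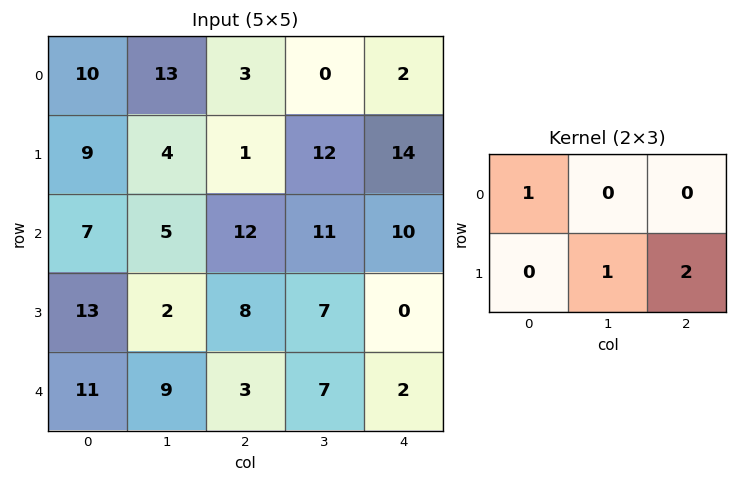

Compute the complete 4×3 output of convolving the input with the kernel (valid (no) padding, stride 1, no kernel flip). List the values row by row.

Output[0,0]: The receptive field on the input at this output position is [10 13 3 / 9 4 1]. Elementwise product with the kernel and sum: 10·1 + 4·1 + 1·2.

16 38 43
38 38 32
25 27 19
28 19 19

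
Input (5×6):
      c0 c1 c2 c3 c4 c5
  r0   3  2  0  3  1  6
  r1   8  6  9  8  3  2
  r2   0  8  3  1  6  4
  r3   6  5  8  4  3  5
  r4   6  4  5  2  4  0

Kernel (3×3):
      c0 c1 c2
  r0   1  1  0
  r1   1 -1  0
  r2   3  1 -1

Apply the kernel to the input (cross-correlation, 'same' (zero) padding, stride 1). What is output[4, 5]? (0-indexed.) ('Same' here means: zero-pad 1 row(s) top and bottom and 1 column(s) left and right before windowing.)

12

The receptive field on the zero-padded input at this output position is [3 5 0 / 4 0 0 / 0 0 0]. Elementwise product with the kernel and sum: 3·1 + 5·1 + 4·1 + 0·-1 + 0·3 + 0·1 + 0·-1.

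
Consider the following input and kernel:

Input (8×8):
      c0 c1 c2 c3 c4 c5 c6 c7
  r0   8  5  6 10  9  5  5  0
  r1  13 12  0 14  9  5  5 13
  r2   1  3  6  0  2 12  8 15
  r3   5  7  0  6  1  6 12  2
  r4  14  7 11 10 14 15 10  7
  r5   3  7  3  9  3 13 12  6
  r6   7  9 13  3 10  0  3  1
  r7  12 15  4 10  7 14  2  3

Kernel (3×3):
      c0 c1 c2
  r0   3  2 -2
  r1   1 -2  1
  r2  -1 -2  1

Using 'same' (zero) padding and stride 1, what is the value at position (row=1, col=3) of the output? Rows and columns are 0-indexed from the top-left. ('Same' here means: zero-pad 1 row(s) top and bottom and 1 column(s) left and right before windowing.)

The receptive field on the zero-padded input at this output position is [6 10 9 / 0 14 9 / 6 0 2]. Elementwise product with the kernel and sum: 6·3 + 10·2 + 9·-2 + 0·1 + 14·-2 + 9·1 + 6·-1 + 0·-2 + 2·1.

-3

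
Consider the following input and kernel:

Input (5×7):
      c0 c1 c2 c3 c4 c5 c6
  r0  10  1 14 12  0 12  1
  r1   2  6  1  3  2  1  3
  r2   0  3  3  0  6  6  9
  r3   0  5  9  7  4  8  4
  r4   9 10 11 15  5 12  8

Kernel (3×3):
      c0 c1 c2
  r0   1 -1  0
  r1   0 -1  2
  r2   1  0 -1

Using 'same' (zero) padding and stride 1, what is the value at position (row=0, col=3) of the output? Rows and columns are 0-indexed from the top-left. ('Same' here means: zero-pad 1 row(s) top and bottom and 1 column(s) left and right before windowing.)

-13

The receptive field on the zero-padded input at this output position is [0 0 0 / 14 12 0 / 1 3 2]. Elementwise product with the kernel and sum: 0·1 + 0·-1 + 12·-1 + 0·2 + 1·1 + 2·-1.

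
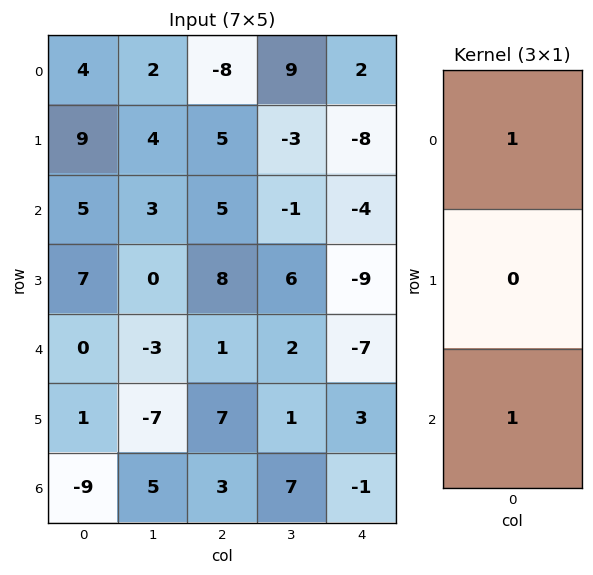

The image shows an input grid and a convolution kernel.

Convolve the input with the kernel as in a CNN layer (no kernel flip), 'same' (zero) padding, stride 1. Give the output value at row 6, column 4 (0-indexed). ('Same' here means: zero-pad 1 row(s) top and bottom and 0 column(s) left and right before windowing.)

3

The receptive field on the zero-padded input at this output position is [3 / -1 / 0]. Elementwise product with the kernel and sum: 3·1 + 0·1.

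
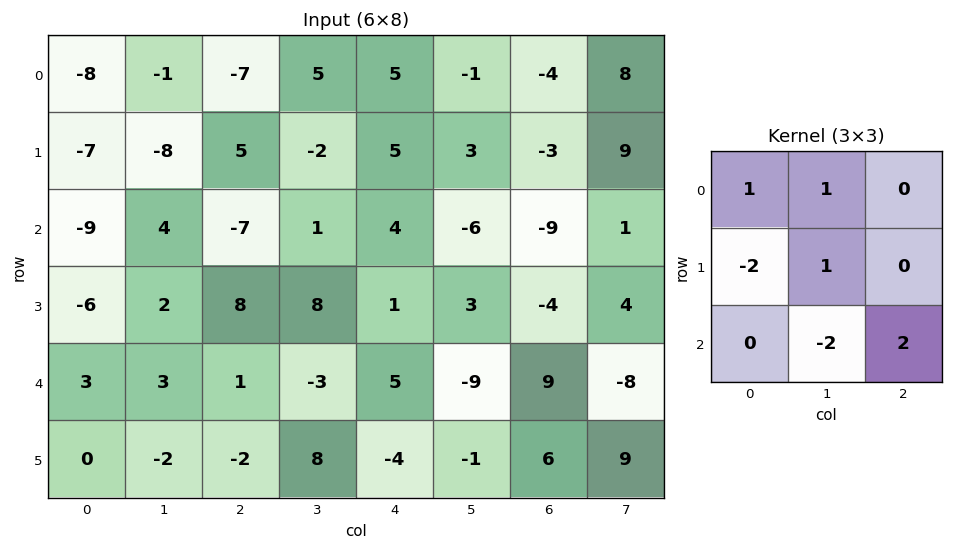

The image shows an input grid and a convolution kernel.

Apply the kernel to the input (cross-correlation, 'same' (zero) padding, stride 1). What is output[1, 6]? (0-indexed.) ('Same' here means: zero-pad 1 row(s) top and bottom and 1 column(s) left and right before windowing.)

6

The receptive field on the zero-padded input at this output position is [-1 -4 8 / 3 -3 9 / -6 -9 1]. Elementwise product with the kernel and sum: -1·1 + -4·1 + 3·-2 + -3·1 + -9·-2 + 1·2.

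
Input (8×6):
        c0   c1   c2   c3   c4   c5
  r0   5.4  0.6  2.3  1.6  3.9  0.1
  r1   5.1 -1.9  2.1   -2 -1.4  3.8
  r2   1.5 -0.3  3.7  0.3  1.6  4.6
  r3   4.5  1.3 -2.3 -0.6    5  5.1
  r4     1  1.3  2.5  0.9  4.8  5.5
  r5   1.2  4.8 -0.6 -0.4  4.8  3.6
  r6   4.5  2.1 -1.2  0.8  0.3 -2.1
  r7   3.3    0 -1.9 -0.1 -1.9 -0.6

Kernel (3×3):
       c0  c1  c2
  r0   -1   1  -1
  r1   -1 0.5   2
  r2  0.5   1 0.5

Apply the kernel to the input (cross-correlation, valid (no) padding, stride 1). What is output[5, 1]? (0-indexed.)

-8.05

The receptive field on the input at this output position is [4.8 -0.6 -0.4 / 2.1 -1.2 0.8 / 0 -1.9 -0.1]. Elementwise product with the kernel and sum: 4.8·-1 + -0.6·1 + -0.4·-1 + 2.1·-1 + -1.2·0.5 + 0.8·2 + 0·0.5 + -1.9·1 + -0.1·0.5.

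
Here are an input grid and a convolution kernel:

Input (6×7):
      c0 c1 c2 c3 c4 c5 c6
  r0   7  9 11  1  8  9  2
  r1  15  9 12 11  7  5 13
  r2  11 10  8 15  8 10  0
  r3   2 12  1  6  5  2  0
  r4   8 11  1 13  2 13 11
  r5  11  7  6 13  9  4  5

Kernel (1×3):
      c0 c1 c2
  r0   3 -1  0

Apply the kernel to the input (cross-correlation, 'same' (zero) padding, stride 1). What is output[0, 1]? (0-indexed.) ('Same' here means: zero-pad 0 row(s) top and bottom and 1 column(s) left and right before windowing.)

12

The receptive field on the zero-padded input at this output position is [7 9 11]. Elementwise product with the kernel and sum: 7·3 + 9·-1.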